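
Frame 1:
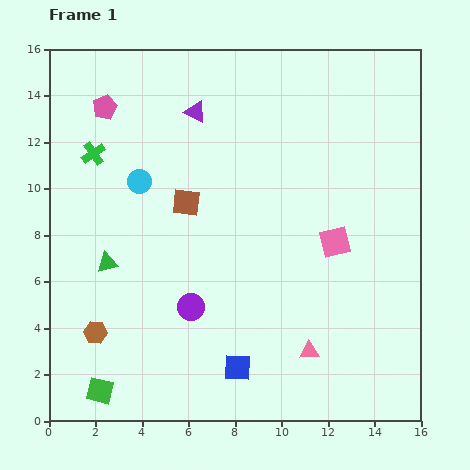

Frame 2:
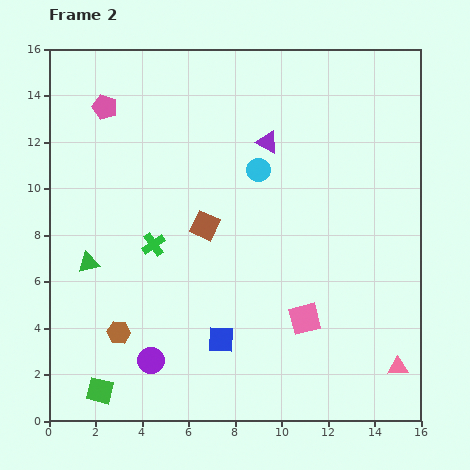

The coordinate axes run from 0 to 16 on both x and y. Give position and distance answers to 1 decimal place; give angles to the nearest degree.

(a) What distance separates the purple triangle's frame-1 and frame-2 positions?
3.4

The purple triangle moved from (6.3, 13.3) to (9.4, 12.0), a distance of √(3.1² + 1.3²) ≈ 3.4.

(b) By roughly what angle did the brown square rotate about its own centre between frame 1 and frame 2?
18° clockwise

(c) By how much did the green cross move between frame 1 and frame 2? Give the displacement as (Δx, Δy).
(2.6, -3.9)

The green cross was at (1.9, 11.5) in frame 1 and (4.5, 7.6) in frame 2.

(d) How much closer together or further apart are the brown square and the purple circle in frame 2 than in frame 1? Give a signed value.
+1.7

Distance in frame 1: 4.5. Distance in frame 2: 6.2.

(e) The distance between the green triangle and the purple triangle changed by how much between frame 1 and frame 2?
+1.8

Distance in frame 1: 7.5. Distance in frame 2: 9.3.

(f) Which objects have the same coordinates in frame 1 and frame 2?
the green square, the pink pentagon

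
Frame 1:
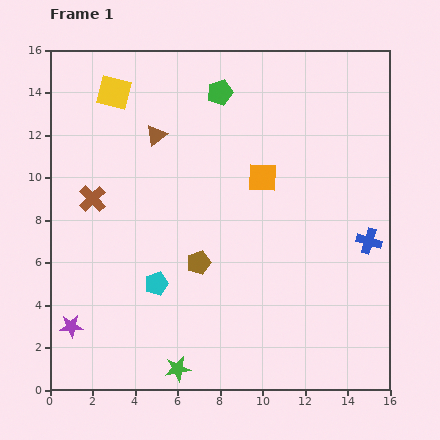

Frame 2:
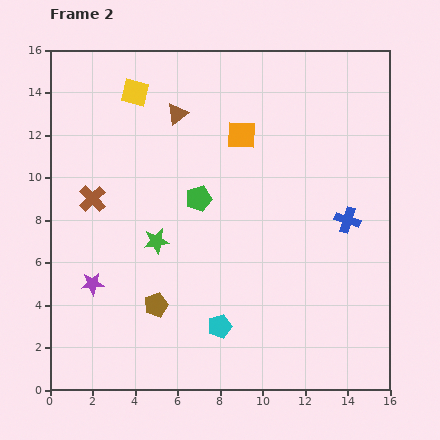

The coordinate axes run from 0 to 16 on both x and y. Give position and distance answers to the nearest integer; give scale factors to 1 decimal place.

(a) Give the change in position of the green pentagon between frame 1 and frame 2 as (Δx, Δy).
(-1, -5)

The green pentagon was at (8, 14) in frame 1 and (7, 9) in frame 2.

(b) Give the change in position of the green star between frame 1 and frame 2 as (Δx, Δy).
(-1, 6)

The green star was at (6, 1) in frame 1 and (5, 7) in frame 2.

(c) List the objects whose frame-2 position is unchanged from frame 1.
the brown cross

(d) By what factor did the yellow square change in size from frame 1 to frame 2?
0.8×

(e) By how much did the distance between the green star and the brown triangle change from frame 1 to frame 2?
-5

Distance in frame 1: 11. Distance in frame 2: 6.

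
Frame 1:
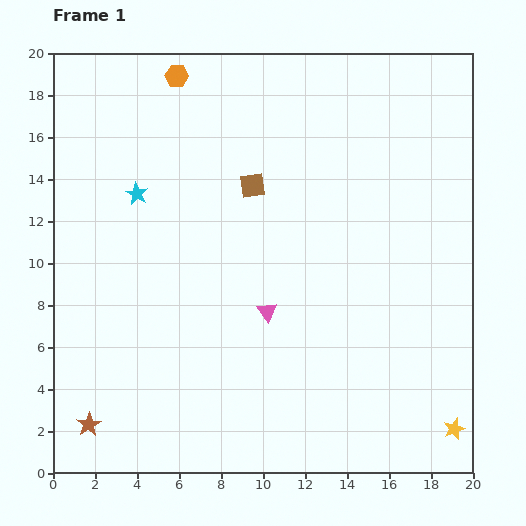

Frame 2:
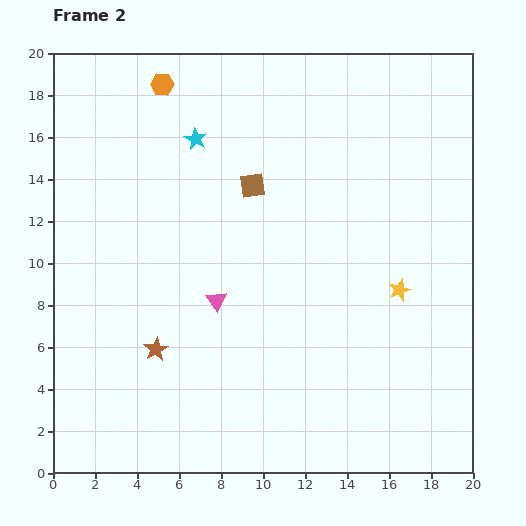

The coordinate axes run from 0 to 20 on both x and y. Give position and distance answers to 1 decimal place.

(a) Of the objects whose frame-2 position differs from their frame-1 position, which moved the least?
the orange hexagon

(moved 0.8)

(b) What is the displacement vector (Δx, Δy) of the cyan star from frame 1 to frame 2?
(2.8, 2.6)

The cyan star was at (4.0, 13.3) in frame 1 and (6.8, 15.9) in frame 2.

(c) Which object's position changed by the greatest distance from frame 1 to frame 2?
the yellow star

(moved 7.1; next 4.8)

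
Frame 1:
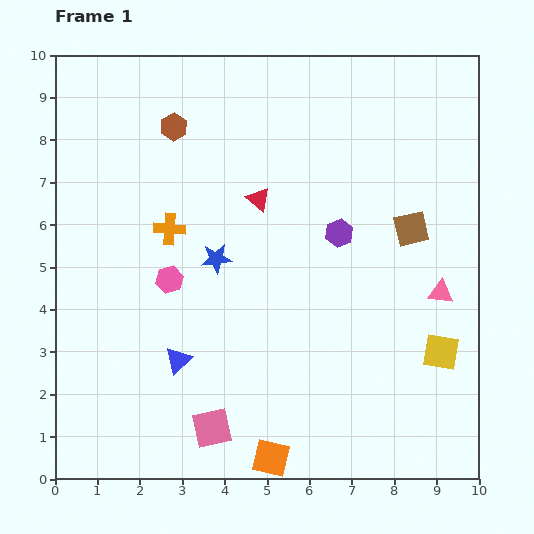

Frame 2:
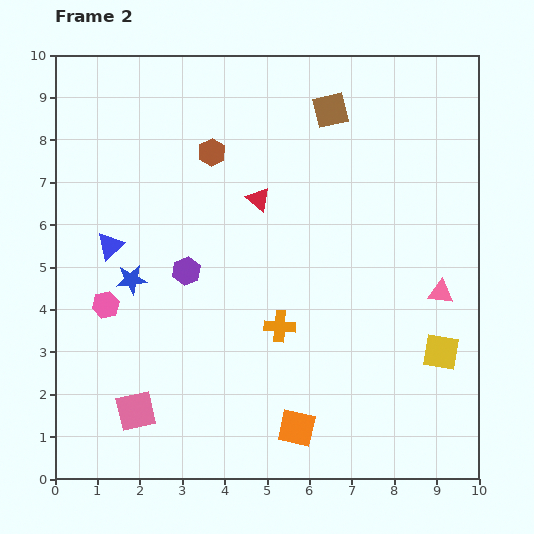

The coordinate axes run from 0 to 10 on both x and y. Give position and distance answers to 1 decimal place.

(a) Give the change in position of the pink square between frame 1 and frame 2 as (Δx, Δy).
(-1.8, 0.4)

The pink square was at (3.7, 1.2) in frame 1 and (1.9, 1.6) in frame 2.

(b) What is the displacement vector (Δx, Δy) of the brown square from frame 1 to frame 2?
(-1.9, 2.8)

The brown square was at (8.4, 5.9) in frame 1 and (6.5, 8.7) in frame 2.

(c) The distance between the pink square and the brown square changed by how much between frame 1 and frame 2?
+1.9

Distance in frame 1: 6.6. Distance in frame 2: 8.5.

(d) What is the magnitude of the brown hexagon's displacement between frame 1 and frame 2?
1.1

The brown hexagon moved from (2.8, 8.3) to (3.7, 7.7), a distance of √(0.9² + 0.6²) ≈ 1.1.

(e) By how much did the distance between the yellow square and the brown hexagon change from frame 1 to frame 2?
-1.0

Distance in frame 1: 8.2. Distance in frame 2: 7.2.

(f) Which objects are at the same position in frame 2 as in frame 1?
the pink triangle, the red triangle, the yellow square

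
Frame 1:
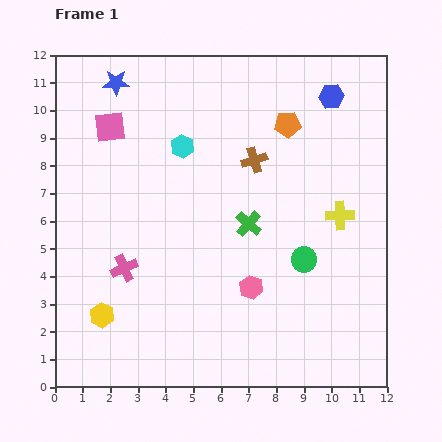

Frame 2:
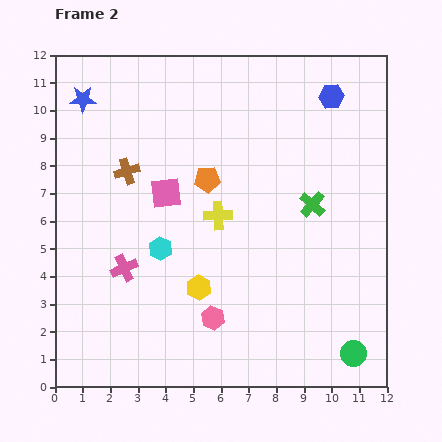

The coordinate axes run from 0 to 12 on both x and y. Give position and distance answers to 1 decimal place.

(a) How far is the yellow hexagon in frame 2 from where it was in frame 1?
3.6

The yellow hexagon moved from (1.7, 2.6) to (5.2, 3.6), a distance of √(3.5² + 1.0²) ≈ 3.6.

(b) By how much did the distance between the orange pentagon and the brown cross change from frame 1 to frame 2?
+1.1

Distance in frame 1: 1.8. Distance in frame 2: 2.9.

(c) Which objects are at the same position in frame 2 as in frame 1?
the blue hexagon, the pink cross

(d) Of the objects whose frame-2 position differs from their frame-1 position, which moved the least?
the blue star

(moved 1.3)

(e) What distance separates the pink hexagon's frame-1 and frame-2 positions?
1.8

The pink hexagon moved from (7.1, 3.6) to (5.7, 2.5), a distance of √(1.4² + 1.1²) ≈ 1.8.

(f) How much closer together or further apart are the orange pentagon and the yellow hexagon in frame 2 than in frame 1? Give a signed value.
-5.7

Distance in frame 1: 9.6. Distance in frame 2: 3.9.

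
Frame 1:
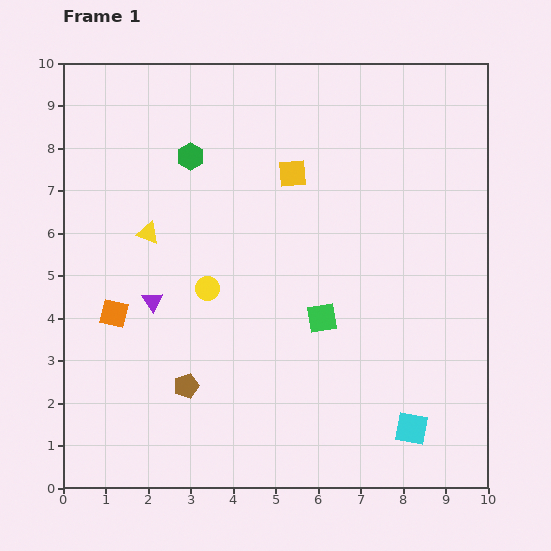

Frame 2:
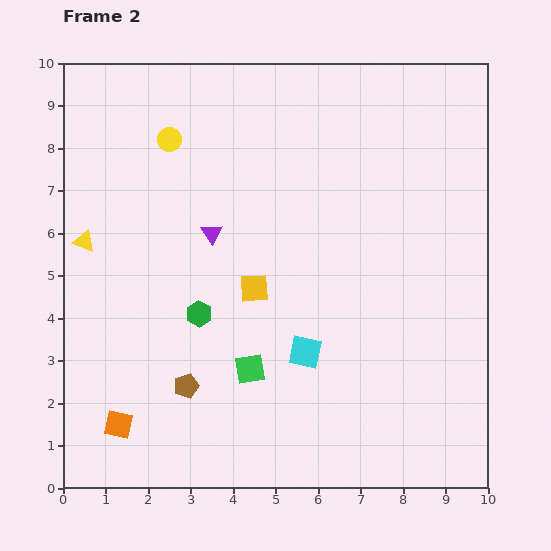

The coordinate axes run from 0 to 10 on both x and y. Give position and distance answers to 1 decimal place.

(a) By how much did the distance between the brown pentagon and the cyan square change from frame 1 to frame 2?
-2.5

Distance in frame 1: 5.4. Distance in frame 2: 2.9.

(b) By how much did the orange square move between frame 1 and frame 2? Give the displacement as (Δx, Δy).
(0.1, -2.6)

The orange square was at (1.2, 4.1) in frame 1 and (1.3, 1.5) in frame 2.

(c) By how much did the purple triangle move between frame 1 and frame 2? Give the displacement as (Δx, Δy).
(1.4, 1.6)

The purple triangle was at (2.1, 4.4) in frame 1 and (3.5, 6.0) in frame 2.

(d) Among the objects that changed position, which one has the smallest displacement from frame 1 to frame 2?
the yellow triangle

(moved 1.5)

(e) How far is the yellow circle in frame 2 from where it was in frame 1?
3.6

The yellow circle moved from (3.4, 4.7) to (2.5, 8.2), a distance of √(0.9² + 3.5²) ≈ 3.6.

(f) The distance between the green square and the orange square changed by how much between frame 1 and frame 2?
-1.5

Distance in frame 1: 4.9. Distance in frame 2: 3.4.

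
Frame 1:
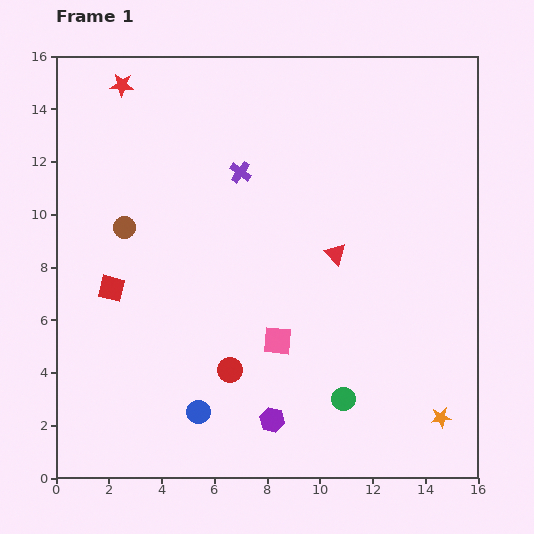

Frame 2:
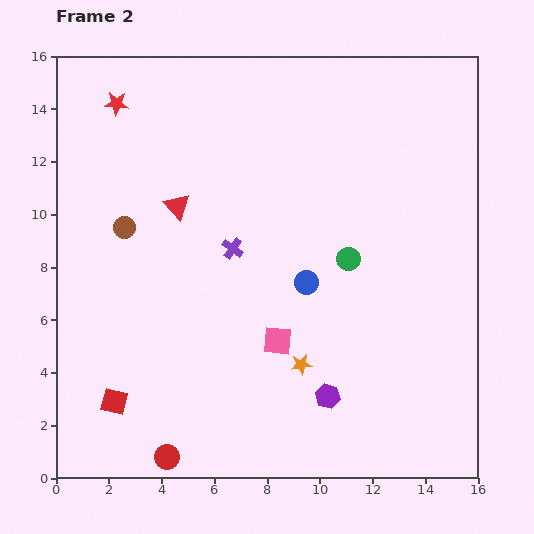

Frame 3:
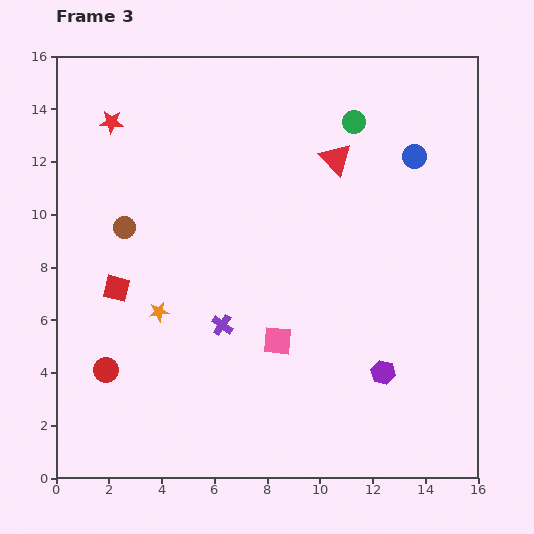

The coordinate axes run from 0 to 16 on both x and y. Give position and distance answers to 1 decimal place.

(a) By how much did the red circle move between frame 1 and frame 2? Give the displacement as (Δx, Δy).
(-2.4, -3.3)

The red circle was at (6.6, 4.1) in frame 1 and (4.2, 0.8) in frame 2.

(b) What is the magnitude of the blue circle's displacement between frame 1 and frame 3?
12.7

The blue circle moved from (5.4, 2.5) to (13.6, 12.2), a distance of √(8.2² + 9.7²) ≈ 12.7.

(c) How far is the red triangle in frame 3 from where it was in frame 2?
6.3

The red triangle moved from (4.6, 10.3) to (10.6, 12.1), a distance of √(6.0² + 1.8²) ≈ 6.3.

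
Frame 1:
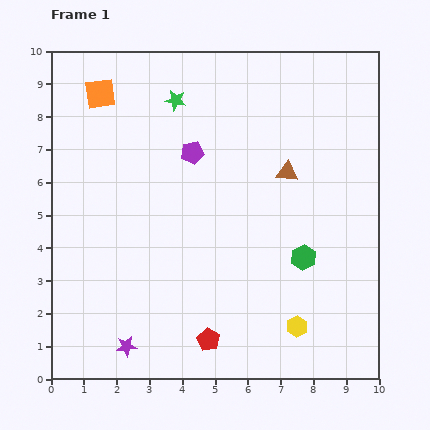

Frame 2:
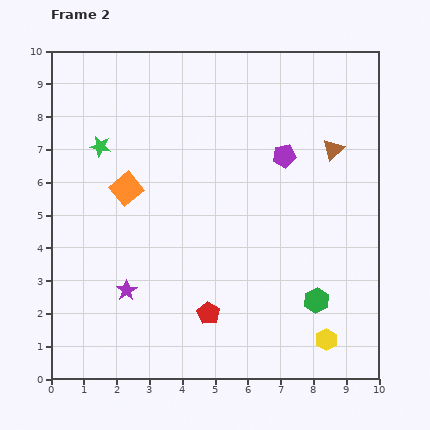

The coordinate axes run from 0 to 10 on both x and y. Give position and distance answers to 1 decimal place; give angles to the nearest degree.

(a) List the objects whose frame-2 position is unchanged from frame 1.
none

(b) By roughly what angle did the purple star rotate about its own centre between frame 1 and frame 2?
26° counter-clockwise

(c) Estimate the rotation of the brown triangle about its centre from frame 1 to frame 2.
50° counter-clockwise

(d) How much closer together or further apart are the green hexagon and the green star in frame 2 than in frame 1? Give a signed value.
+1.9

Distance in frame 1: 6.2. Distance in frame 2: 8.1.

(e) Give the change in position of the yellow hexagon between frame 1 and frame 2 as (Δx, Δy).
(0.9, -0.4)

The yellow hexagon was at (7.5, 1.6) in frame 1 and (8.4, 1.2) in frame 2.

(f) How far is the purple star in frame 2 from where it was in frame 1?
1.7

The purple star moved from (2.3, 1.0) to (2.3, 2.7), a distance of √(0.0² + 1.7²) ≈ 1.7.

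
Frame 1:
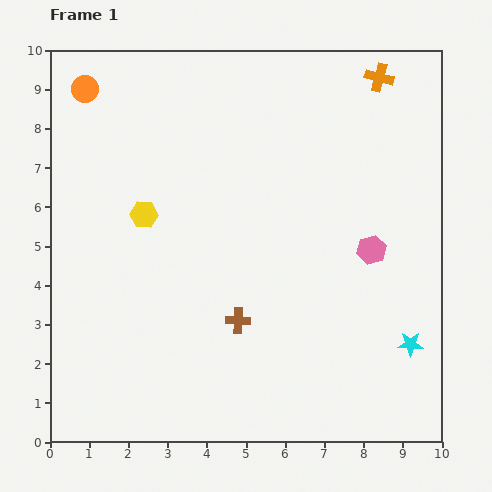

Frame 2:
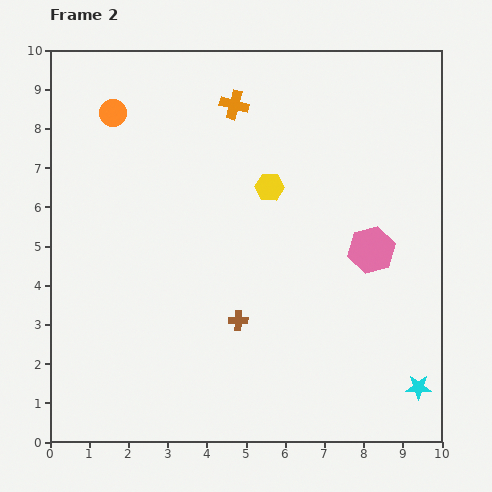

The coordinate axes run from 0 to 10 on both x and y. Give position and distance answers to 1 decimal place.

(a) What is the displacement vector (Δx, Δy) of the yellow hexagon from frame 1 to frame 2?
(3.2, 0.7)

The yellow hexagon was at (2.4, 5.8) in frame 1 and (5.6, 6.5) in frame 2.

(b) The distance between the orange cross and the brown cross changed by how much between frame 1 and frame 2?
-1.7

Distance in frame 1: 7.2. Distance in frame 2: 5.5.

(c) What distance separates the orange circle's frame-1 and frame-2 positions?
0.9

The orange circle moved from (0.9, 9.0) to (1.6, 8.4), a distance of √(0.7² + 0.6²) ≈ 0.9.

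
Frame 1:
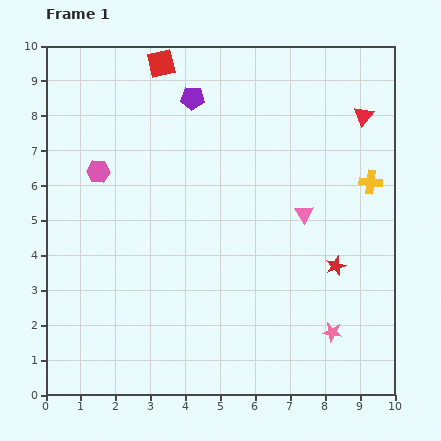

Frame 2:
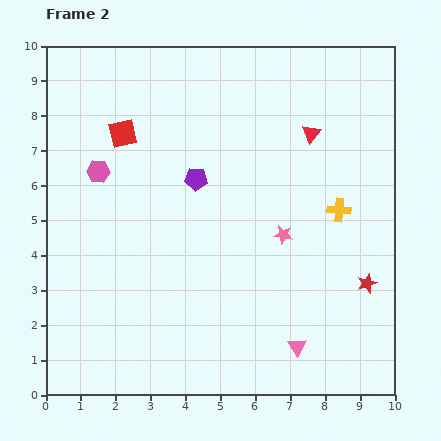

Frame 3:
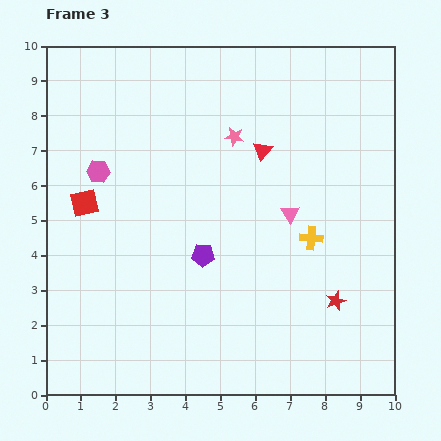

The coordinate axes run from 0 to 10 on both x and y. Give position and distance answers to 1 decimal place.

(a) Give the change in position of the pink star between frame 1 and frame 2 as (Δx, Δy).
(-1.4, 2.8)

The pink star was at (8.2, 1.8) in frame 1 and (6.8, 4.6) in frame 2.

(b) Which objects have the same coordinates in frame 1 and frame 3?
the pink hexagon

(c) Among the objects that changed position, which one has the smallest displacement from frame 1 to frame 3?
the pink triangle

(moved 0.4)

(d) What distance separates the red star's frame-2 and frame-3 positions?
1.0

The red star moved from (9.2, 3.2) to (8.3, 2.7), a distance of √(0.9² + 0.5²) ≈ 1.0.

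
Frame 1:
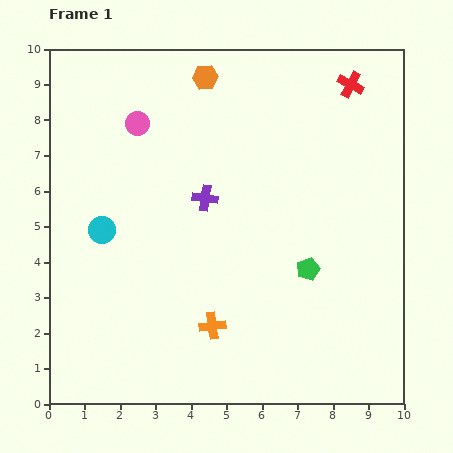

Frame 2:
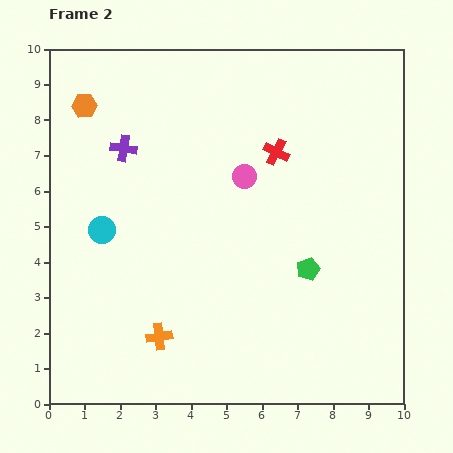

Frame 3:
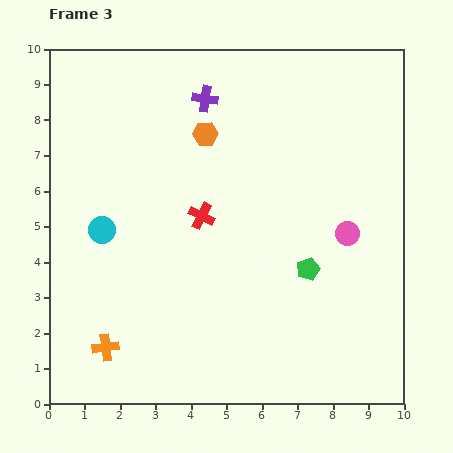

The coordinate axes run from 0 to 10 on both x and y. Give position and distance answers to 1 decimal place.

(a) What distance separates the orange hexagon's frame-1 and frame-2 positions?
3.5

The orange hexagon moved from (4.4, 9.2) to (1.0, 8.4), a distance of √(3.4² + 0.8²) ≈ 3.5.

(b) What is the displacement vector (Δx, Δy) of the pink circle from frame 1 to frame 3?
(5.9, -3.1)

The pink circle was at (2.5, 7.9) in frame 1 and (8.4, 4.8) in frame 3.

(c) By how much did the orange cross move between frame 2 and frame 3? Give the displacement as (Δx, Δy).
(-1.5, -0.3)

The orange cross was at (3.1, 1.9) in frame 2 and (1.6, 1.6) in frame 3.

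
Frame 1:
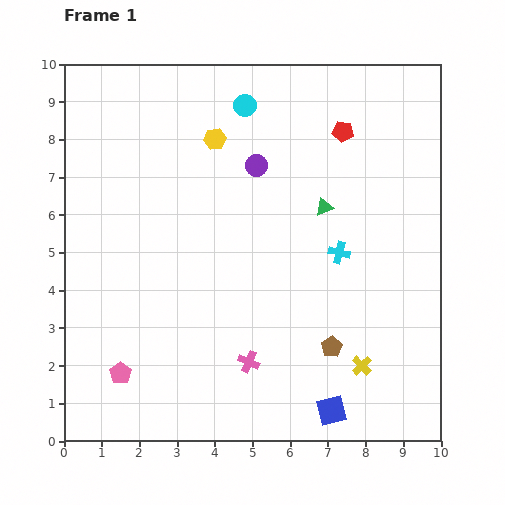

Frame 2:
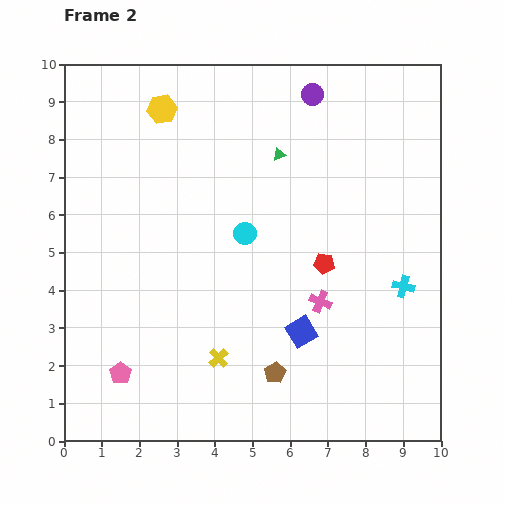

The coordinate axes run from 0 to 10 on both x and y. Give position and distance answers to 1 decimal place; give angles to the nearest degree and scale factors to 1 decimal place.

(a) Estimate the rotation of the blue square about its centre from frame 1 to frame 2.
16° counter-clockwise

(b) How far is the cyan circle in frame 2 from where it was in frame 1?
3.4

The cyan circle moved from (4.8, 8.9) to (4.8, 5.5), a distance of √(0.0² + 3.4²) ≈ 3.4.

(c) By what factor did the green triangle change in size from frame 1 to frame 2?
0.7×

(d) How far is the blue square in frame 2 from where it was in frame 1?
2.2

The blue square moved from (7.1, 0.8) to (6.3, 2.9), a distance of √(0.8² + 2.1²) ≈ 2.2.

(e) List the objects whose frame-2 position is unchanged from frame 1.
the pink pentagon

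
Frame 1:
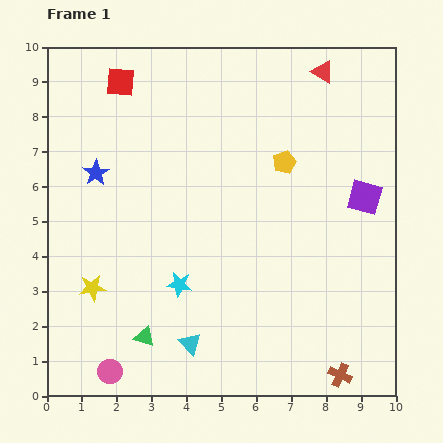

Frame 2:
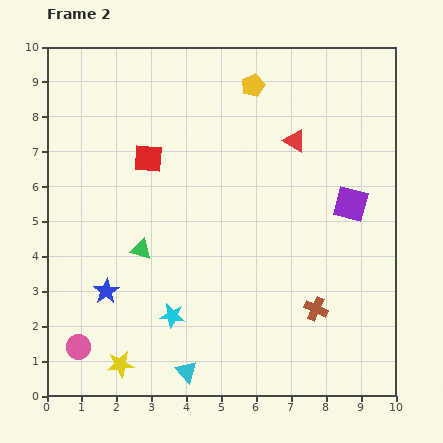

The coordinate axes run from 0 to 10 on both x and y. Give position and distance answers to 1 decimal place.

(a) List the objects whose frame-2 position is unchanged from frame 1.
none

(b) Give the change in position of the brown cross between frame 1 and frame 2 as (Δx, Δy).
(-0.7, 1.9)

The brown cross was at (8.4, 0.6) in frame 1 and (7.7, 2.5) in frame 2.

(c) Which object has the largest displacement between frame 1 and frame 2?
the blue star

(moved 3.4; next 2.5)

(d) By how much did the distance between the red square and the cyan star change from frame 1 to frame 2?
-1.4

Distance in frame 1: 6.0. Distance in frame 2: 4.6.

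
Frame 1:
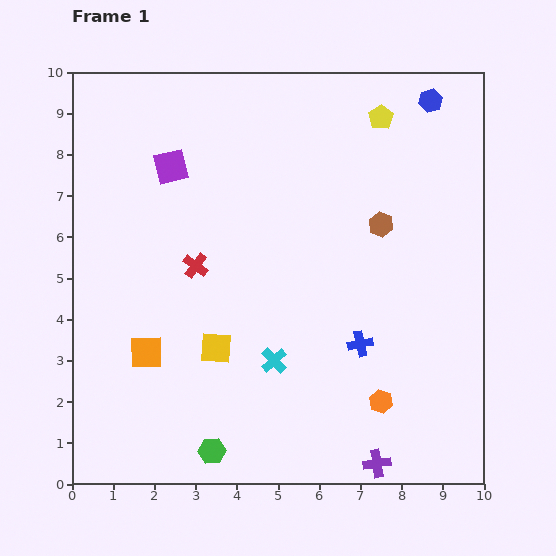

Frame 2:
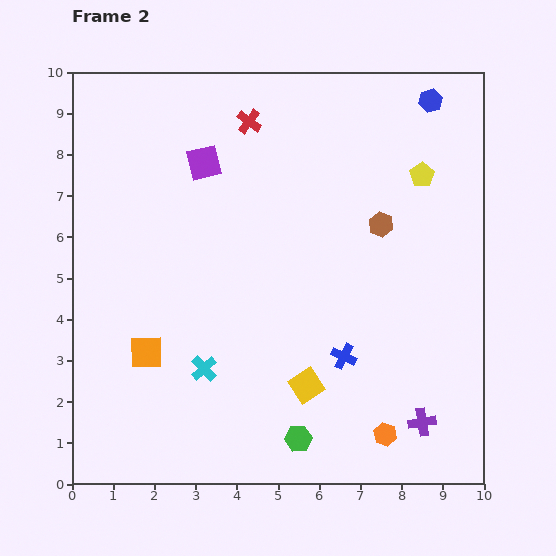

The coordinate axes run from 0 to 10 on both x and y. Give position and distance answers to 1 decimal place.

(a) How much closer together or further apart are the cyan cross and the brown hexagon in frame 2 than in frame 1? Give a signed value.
+1.3

Distance in frame 1: 4.2. Distance in frame 2: 5.5.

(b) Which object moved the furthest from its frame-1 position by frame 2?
the red cross

(moved 3.7; next 2.4)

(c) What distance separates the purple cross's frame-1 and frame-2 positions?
1.5

The purple cross moved from (7.4, 0.5) to (8.5, 1.5), a distance of √(1.1² + 1.0²) ≈ 1.5.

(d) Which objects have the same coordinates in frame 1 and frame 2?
the brown hexagon, the blue hexagon, the orange square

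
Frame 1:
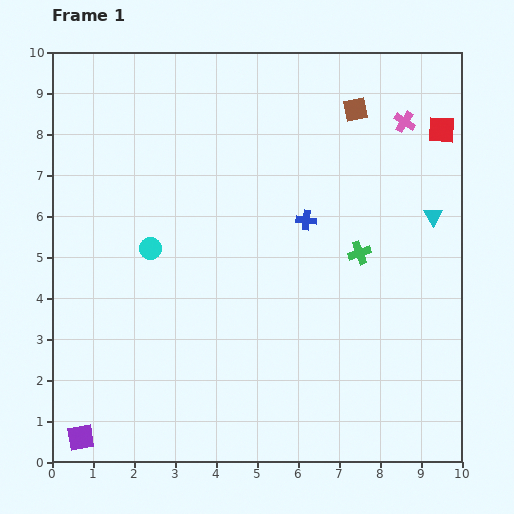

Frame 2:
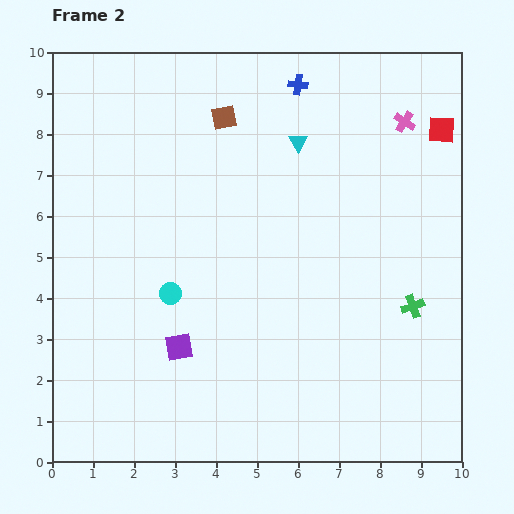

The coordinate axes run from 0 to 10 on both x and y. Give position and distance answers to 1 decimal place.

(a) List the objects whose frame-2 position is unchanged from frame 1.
the red square, the pink cross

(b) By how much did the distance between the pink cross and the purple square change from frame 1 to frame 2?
-3.2

Distance in frame 1: 11.0. Distance in frame 2: 7.8.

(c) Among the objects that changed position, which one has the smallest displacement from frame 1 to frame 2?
the cyan circle

(moved 1.2)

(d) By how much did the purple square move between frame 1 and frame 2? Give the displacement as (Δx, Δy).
(2.4, 2.2)

The purple square was at (0.7, 0.6) in frame 1 and (3.1, 2.8) in frame 2.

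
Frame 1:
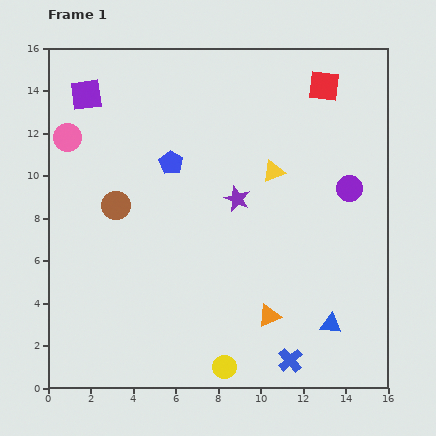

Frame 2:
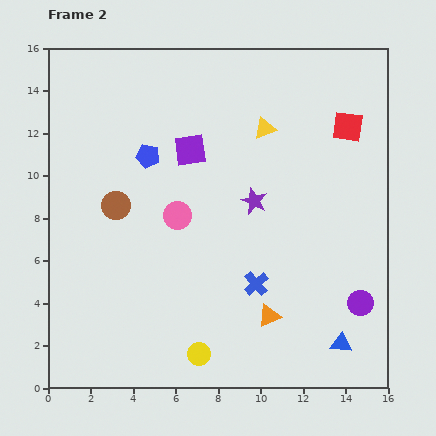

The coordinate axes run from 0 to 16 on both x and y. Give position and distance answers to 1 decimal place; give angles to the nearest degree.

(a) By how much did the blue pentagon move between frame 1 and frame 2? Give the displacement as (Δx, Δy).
(-1.1, 0.3)

The blue pentagon was at (5.8, 10.6) in frame 1 and (4.7, 10.9) in frame 2.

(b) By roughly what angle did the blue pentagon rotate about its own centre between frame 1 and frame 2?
20° counter-clockwise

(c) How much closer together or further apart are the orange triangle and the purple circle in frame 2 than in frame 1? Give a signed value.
-2.8

Distance in frame 1: 7.1. Distance in frame 2: 4.3.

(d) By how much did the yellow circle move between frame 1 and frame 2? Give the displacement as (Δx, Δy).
(-1.2, 0.6)

The yellow circle was at (8.3, 1.0) in frame 1 and (7.1, 1.6) in frame 2.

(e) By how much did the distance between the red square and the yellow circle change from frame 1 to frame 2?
-1.2

Distance in frame 1: 14.0. Distance in frame 2: 12.8.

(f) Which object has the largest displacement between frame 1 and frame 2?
the pink circle

(moved 6.4; next 5.5)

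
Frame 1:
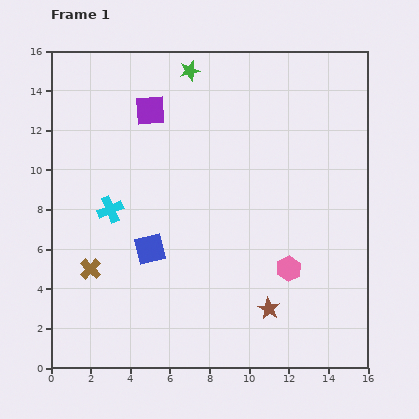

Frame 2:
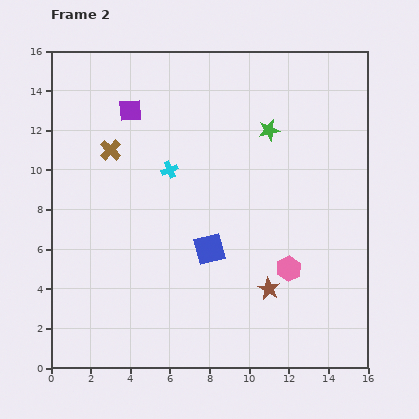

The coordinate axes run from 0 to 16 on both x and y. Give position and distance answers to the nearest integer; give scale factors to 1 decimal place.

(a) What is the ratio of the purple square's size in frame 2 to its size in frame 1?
0.8×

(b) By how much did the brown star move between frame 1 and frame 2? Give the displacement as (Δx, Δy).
(0, 1)

The brown star was at (11, 3) in frame 1 and (11, 4) in frame 2.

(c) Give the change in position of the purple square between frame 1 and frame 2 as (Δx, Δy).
(-1, 0)

The purple square was at (5, 13) in frame 1 and (4, 13) in frame 2.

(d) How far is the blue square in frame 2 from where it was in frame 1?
3

The blue square moved from (5, 6) to (8, 6), a distance of √(3² + 0²) ≈ 3.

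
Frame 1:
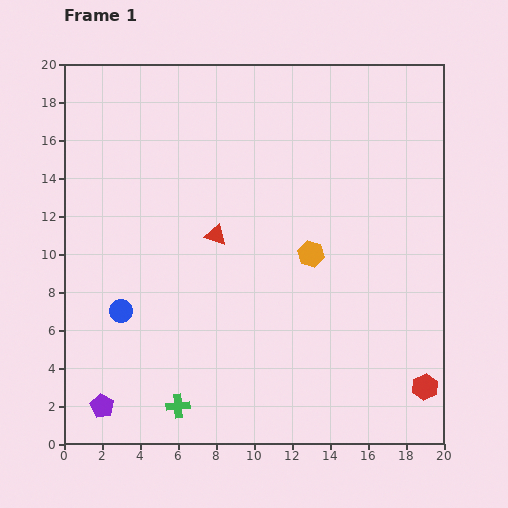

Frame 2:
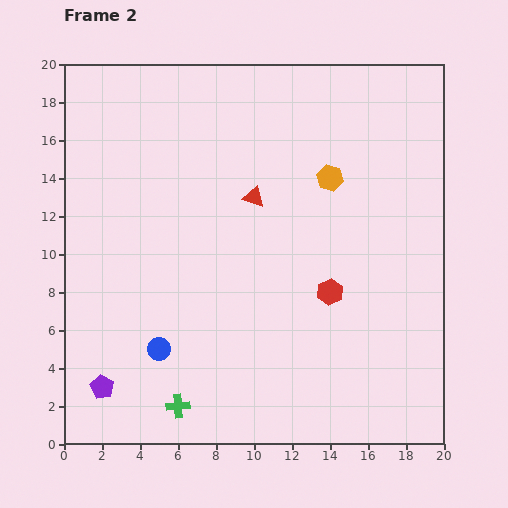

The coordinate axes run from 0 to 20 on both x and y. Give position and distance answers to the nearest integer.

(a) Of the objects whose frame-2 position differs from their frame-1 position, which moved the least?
the purple pentagon

(moved 1)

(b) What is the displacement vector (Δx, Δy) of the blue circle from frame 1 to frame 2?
(2, -2)

The blue circle was at (3, 7) in frame 1 and (5, 5) in frame 2.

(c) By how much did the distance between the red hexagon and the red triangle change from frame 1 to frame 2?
-8

Distance in frame 1: 14. Distance in frame 2: 6.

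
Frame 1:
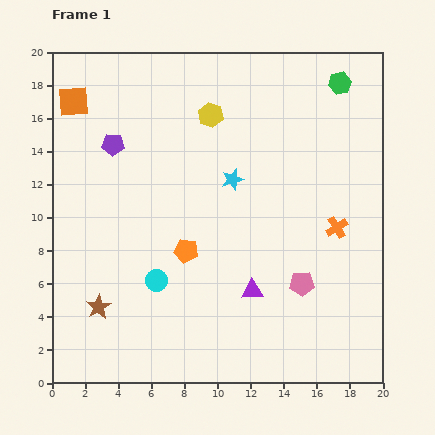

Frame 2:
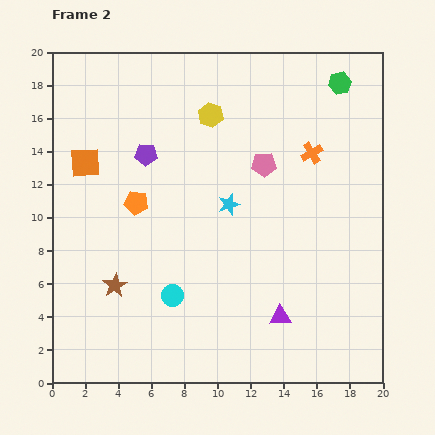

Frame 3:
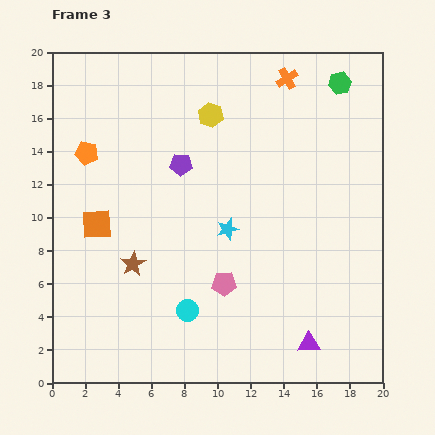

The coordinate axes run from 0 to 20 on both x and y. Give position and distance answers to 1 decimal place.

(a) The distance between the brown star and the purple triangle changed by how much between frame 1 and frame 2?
+0.8

Distance in frame 1: 9.4. Distance in frame 2: 10.2.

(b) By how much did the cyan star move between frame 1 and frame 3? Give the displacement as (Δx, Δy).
(-0.3, -3.0)

The cyan star was at (10.9, 12.3) in frame 1 and (10.6, 9.3) in frame 3.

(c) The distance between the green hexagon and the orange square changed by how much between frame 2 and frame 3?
+0.9

Distance in frame 2: 16.1. Distance in frame 3: 17.0.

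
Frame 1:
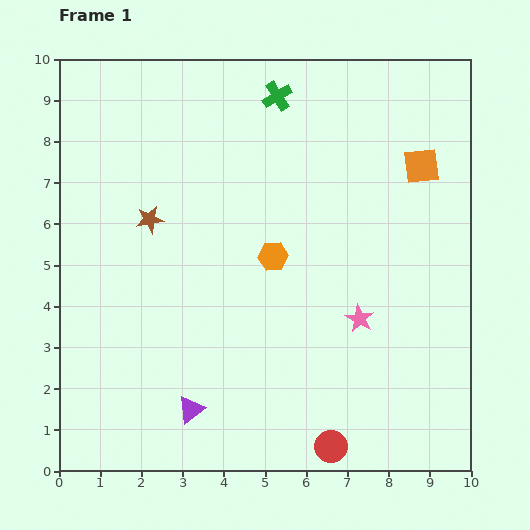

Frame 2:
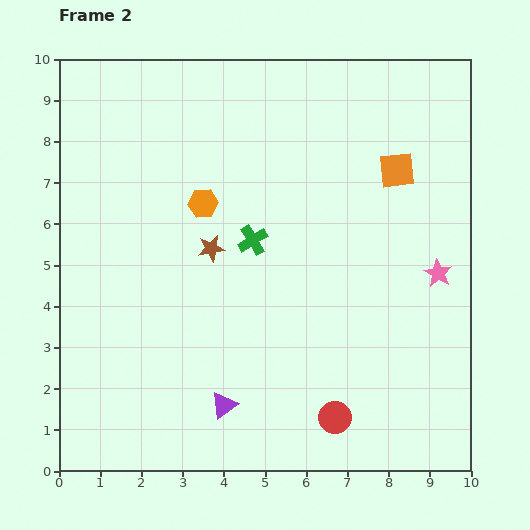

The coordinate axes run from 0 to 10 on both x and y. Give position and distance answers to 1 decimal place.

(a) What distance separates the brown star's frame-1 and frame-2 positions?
1.7

The brown star moved from (2.2, 6.1) to (3.7, 5.4), a distance of √(1.5² + 0.7²) ≈ 1.7.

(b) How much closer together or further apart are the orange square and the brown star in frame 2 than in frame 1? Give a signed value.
-1.8

Distance in frame 1: 6.7. Distance in frame 2: 4.9.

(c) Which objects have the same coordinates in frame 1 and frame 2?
none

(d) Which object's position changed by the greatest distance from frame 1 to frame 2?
the green cross

(moved 3.6; next 2.2)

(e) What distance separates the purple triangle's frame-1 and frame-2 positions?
0.8

The purple triangle moved from (3.2, 1.5) to (4.0, 1.6), a distance of √(0.8² + 0.1²) ≈ 0.8.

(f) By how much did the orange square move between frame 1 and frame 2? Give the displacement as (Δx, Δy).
(-0.6, -0.1)

The orange square was at (8.8, 7.4) in frame 1 and (8.2, 7.3) in frame 2.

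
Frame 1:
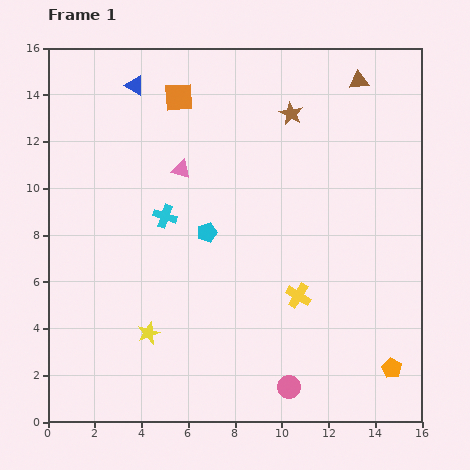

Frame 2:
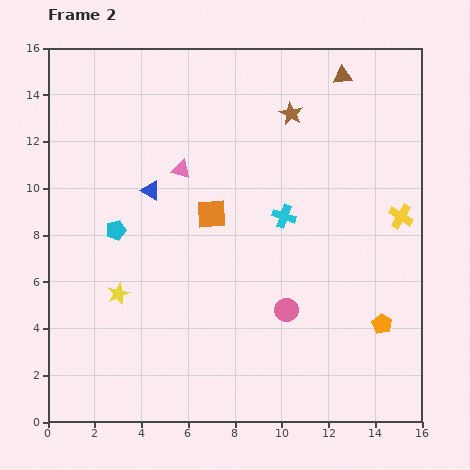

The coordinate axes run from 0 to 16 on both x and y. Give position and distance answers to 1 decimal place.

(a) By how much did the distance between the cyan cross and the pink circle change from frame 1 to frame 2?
-5.0

Distance in frame 1: 9.0. Distance in frame 2: 4.0.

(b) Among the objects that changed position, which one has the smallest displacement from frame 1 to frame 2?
the brown triangle

(moved 0.7)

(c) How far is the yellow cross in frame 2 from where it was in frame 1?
5.6

The yellow cross moved from (10.7, 5.4) to (15.1, 8.8), a distance of √(4.4² + 3.4²) ≈ 5.6.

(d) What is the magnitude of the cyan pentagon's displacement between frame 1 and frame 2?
3.9

The cyan pentagon moved from (6.8, 8.1) to (2.9, 8.2), a distance of √(3.9² + 0.1²) ≈ 3.9.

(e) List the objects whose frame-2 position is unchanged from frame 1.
the pink triangle, the brown star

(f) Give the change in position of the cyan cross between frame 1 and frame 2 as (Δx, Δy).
(5.1, 0.0)

The cyan cross was at (5.0, 8.8) in frame 1 and (10.1, 8.8) in frame 2.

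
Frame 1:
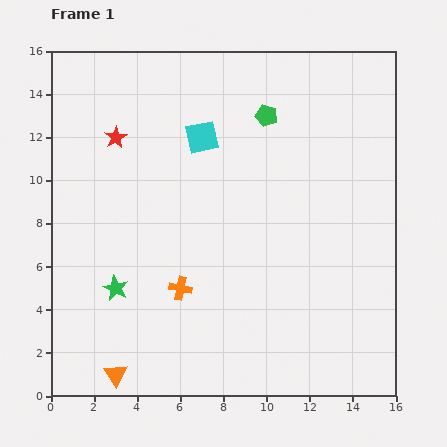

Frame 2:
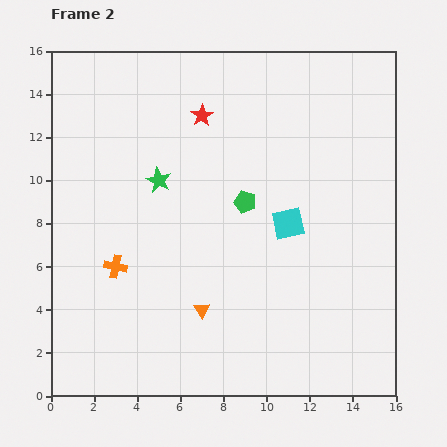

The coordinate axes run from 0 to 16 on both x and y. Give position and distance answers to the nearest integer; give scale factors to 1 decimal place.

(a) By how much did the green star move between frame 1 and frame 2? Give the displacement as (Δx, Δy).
(2, 5)

The green star was at (3, 5) in frame 1 and (5, 10) in frame 2.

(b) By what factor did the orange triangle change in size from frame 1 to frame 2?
0.7×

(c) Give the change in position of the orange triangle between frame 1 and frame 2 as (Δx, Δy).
(4, 3)

The orange triangle was at (3, 1) in frame 1 and (7, 4) in frame 2.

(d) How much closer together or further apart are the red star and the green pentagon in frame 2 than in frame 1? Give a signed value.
-3

Distance in frame 1: 7. Distance in frame 2: 4.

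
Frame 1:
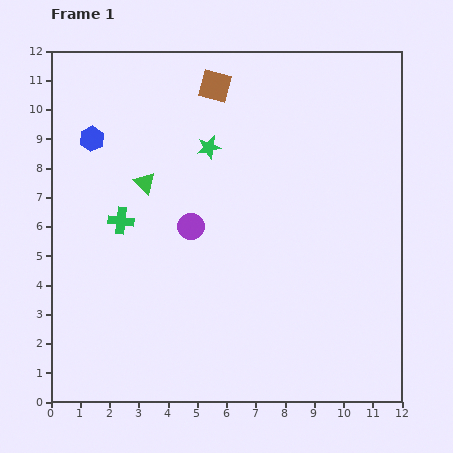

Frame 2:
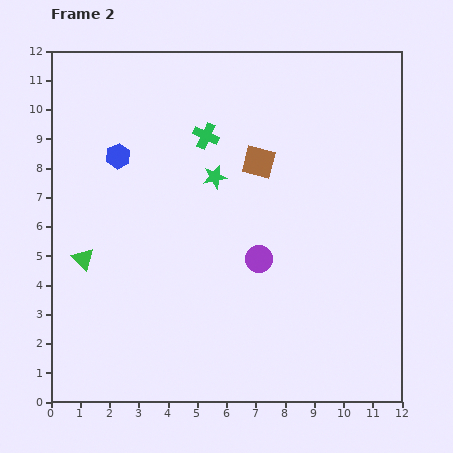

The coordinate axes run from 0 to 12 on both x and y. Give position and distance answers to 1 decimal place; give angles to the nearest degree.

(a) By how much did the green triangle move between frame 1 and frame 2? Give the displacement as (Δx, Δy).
(-2.1, -2.6)

The green triangle was at (3.2, 7.5) in frame 1 and (1.1, 4.9) in frame 2.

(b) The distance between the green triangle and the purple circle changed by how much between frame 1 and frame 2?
+3.8

Distance in frame 1: 2.2. Distance in frame 2: 6.0.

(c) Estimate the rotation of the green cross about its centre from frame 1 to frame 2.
17° clockwise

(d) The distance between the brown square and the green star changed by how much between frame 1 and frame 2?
-0.5

Distance in frame 1: 2.1. Distance in frame 2: 1.6.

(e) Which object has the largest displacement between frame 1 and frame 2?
the green cross

(moved 4.1; next 3.3)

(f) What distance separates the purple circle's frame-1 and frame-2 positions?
2.5

The purple circle moved from (4.8, 6.0) to (7.1, 4.9), a distance of √(2.3² + 1.1²) ≈ 2.5.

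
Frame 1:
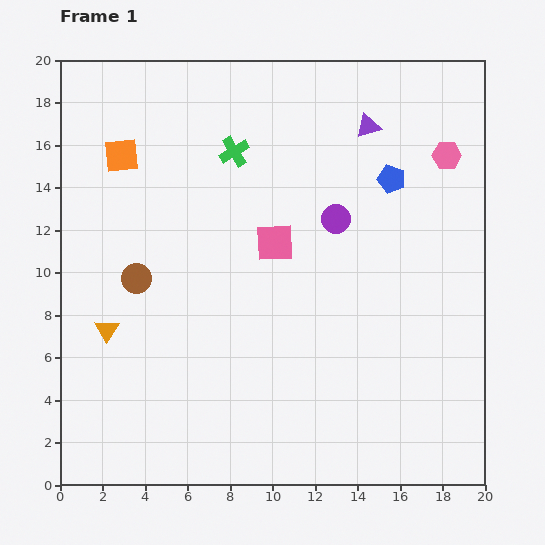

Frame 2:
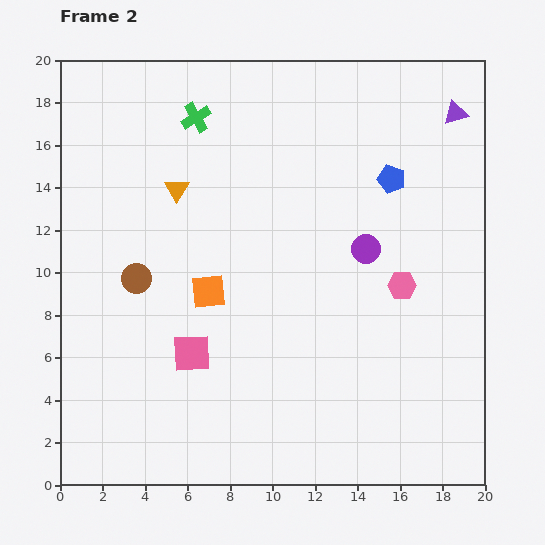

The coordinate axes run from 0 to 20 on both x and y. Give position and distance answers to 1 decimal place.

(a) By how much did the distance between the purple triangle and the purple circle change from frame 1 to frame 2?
+3.1

Distance in frame 1: 4.6. Distance in frame 2: 7.7.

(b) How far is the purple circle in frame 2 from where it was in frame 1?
2.0

The purple circle moved from (13.0, 12.5) to (14.4, 11.1), a distance of √(1.4² + 1.4²) ≈ 2.0.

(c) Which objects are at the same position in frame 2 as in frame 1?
the blue pentagon, the brown circle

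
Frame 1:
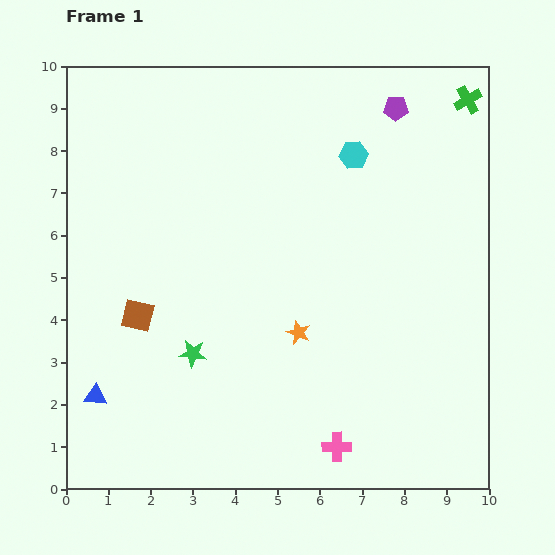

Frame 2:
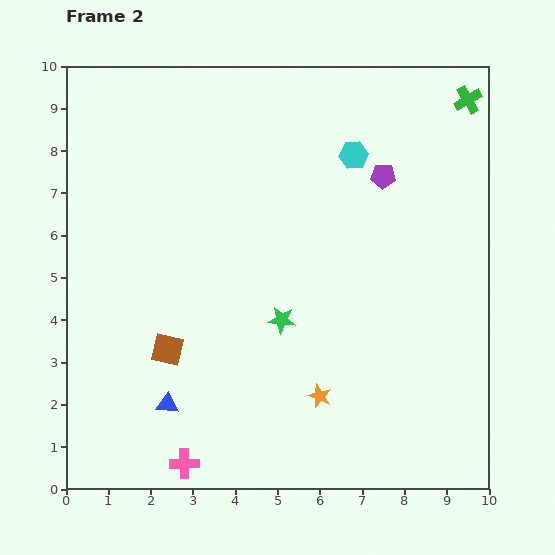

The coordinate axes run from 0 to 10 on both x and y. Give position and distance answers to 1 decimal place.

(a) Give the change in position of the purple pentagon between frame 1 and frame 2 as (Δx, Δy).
(-0.3, -1.6)

The purple pentagon was at (7.8, 9.0) in frame 1 and (7.5, 7.4) in frame 2.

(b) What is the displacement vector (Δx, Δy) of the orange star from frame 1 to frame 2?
(0.5, -1.5)

The orange star was at (5.5, 3.7) in frame 1 and (6.0, 2.2) in frame 2.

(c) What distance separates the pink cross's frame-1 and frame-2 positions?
3.6

The pink cross moved from (6.4, 1.0) to (2.8, 0.6), a distance of √(3.6² + 0.4²) ≈ 3.6.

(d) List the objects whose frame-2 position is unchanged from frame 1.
the cyan hexagon, the green cross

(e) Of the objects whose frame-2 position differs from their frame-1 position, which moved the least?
the brown square

(moved 1.1)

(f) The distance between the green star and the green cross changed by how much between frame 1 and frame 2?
-2.0

Distance in frame 1: 8.8. Distance in frame 2: 6.8.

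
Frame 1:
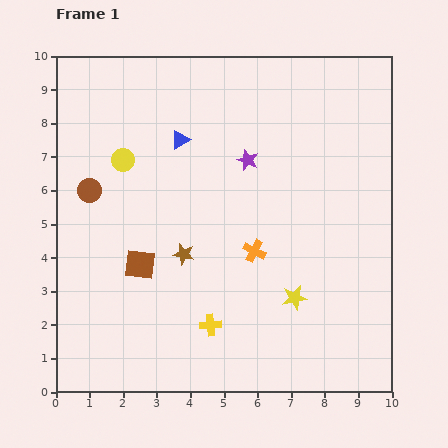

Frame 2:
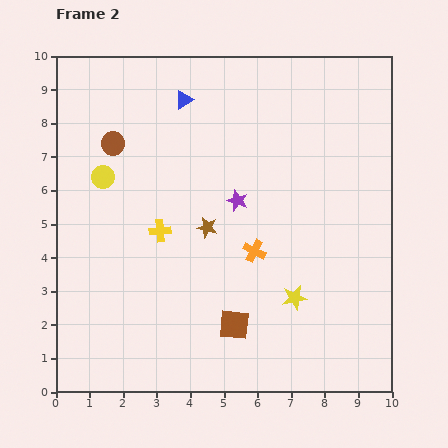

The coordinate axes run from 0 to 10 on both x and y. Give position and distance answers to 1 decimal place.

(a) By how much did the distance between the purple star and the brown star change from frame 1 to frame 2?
-2.2

Distance in frame 1: 3.4. Distance in frame 2: 1.2.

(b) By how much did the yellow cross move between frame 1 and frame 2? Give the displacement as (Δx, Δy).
(-1.5, 2.8)

The yellow cross was at (4.6, 2.0) in frame 1 and (3.1, 4.8) in frame 2.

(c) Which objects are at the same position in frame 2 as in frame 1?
the yellow star, the orange cross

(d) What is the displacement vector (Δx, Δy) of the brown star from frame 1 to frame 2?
(0.7, 0.8)

The brown star was at (3.8, 4.1) in frame 1 and (4.5, 4.9) in frame 2.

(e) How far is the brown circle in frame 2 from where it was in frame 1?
1.6

The brown circle moved from (1.0, 6.0) to (1.7, 7.4), a distance of √(0.7² + 1.4²) ≈ 1.6.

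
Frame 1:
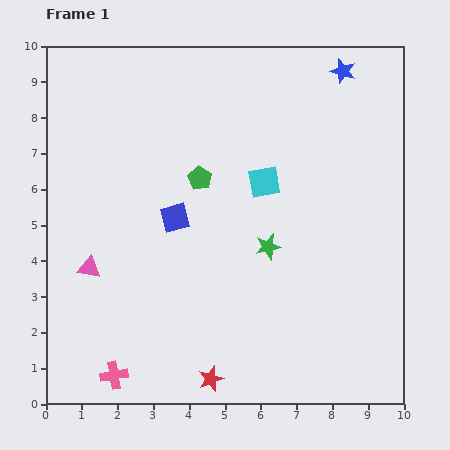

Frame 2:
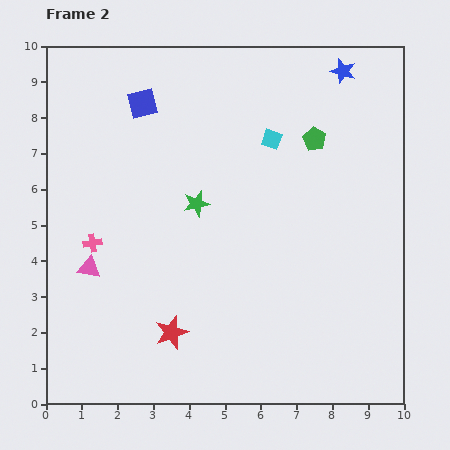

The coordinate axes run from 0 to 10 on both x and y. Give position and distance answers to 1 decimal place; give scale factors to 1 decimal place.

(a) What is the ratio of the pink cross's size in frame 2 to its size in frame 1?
0.7×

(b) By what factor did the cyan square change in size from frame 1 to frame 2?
0.6×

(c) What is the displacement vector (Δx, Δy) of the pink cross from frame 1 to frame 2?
(-0.6, 3.7)

The pink cross was at (1.9, 0.8) in frame 1 and (1.3, 4.5) in frame 2.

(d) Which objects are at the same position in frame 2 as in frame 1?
the pink triangle, the blue star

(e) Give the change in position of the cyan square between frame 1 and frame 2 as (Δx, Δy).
(0.2, 1.2)

The cyan square was at (6.1, 6.2) in frame 1 and (6.3, 7.4) in frame 2.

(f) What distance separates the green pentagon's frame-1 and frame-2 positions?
3.4

The green pentagon moved from (4.3, 6.3) to (7.5, 7.4), a distance of √(3.2² + 1.1²) ≈ 3.4.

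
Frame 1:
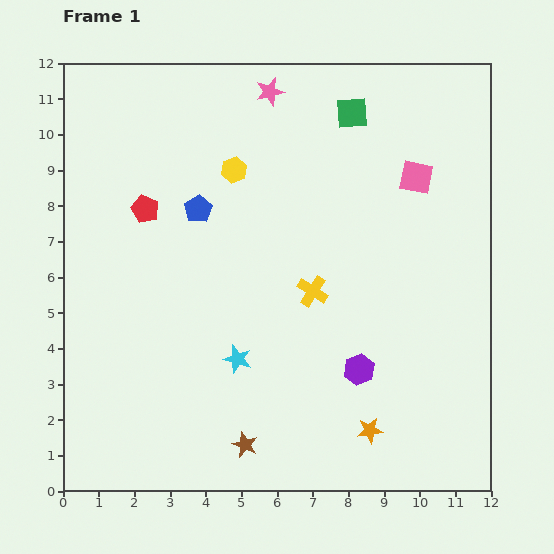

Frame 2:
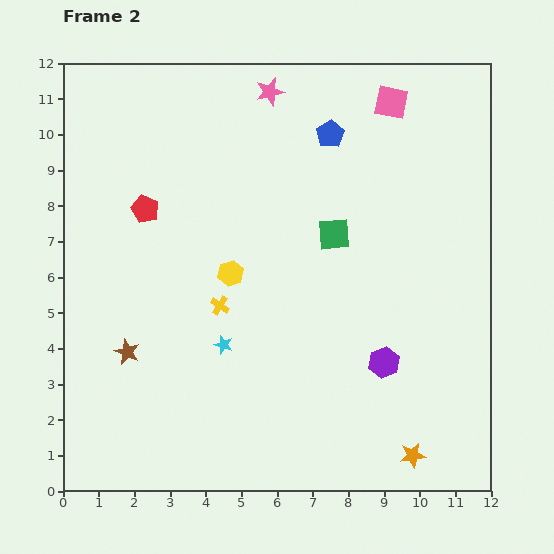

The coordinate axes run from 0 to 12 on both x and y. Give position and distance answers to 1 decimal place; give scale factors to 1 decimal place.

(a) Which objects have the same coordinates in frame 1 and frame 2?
the pink star, the red pentagon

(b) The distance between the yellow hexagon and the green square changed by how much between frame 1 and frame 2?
-0.6

Distance in frame 1: 3.7. Distance in frame 2: 3.1.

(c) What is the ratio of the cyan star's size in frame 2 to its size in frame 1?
0.7×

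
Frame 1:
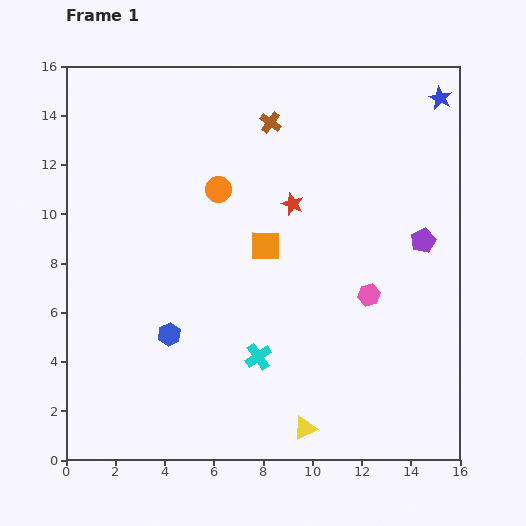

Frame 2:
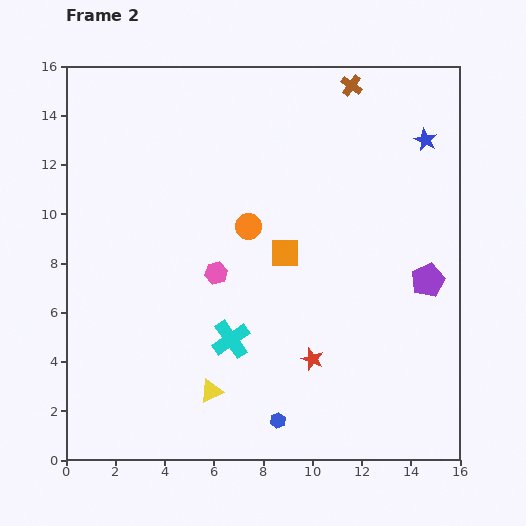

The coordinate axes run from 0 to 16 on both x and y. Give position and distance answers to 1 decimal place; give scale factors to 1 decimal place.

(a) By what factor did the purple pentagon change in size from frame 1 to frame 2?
1.4×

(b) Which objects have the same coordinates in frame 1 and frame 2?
none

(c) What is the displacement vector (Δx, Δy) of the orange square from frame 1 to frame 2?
(0.8, -0.3)

The orange square was at (8.1, 8.7) in frame 1 and (8.9, 8.4) in frame 2.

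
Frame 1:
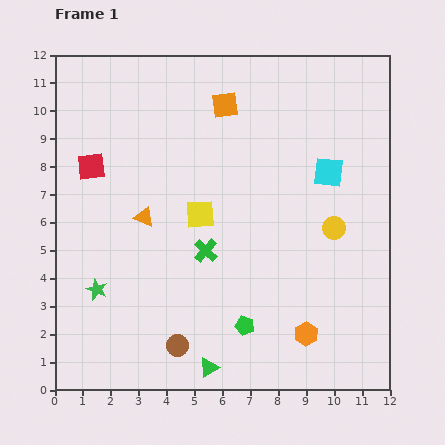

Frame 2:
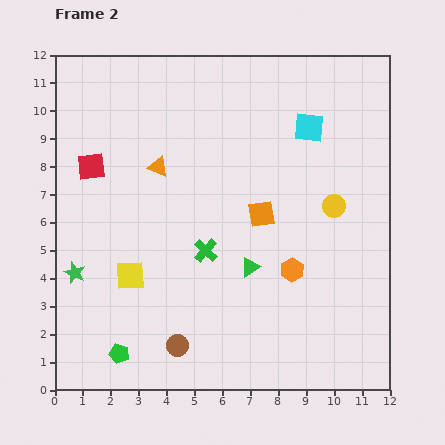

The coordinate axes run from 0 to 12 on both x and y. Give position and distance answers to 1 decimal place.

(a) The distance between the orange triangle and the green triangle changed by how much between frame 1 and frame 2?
-1.0

Distance in frame 1: 5.9. Distance in frame 2: 4.9.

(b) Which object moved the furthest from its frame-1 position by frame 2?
the green pentagon

(moved 4.6; next 4.1)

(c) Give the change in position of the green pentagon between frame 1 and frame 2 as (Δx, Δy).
(-4.5, -1.0)

The green pentagon was at (6.8, 2.3) in frame 1 and (2.3, 1.3) in frame 2.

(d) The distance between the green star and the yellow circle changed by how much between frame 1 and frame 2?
+0.8

Distance in frame 1: 8.8. Distance in frame 2: 9.6.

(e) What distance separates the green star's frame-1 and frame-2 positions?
1.0

The green star moved from (1.5, 3.6) to (0.7, 4.2), a distance of √(0.8² + 0.6²) ≈ 1.0.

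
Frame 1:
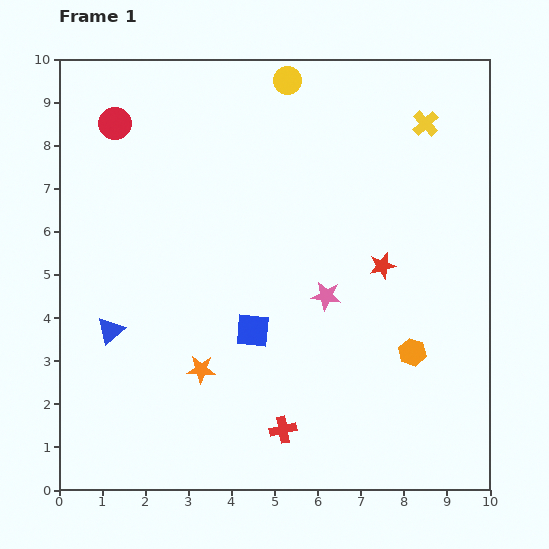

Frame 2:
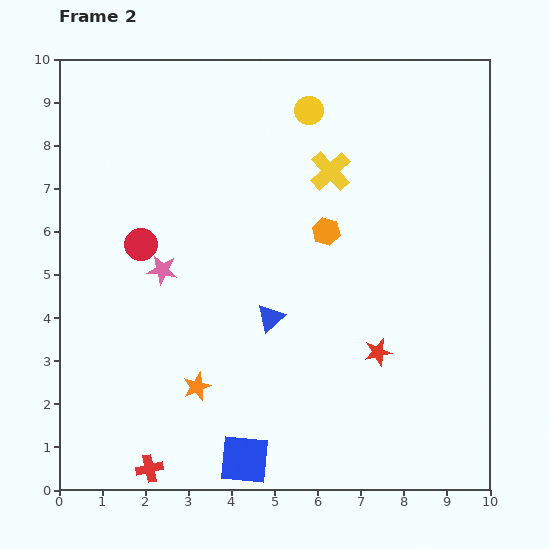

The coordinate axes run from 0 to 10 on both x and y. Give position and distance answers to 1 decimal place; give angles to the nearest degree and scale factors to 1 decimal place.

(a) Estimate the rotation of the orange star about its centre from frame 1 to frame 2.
25° counter-clockwise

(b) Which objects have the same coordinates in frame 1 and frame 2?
none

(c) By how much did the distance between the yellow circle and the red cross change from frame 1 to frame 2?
+1.0

Distance in frame 1: 8.1. Distance in frame 2: 9.1.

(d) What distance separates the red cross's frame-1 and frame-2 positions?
3.2

The red cross moved from (5.2, 1.4) to (2.1, 0.5), a distance of √(3.1² + 0.9²) ≈ 3.2.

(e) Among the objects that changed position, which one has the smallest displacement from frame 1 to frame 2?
the orange star

(moved 0.4)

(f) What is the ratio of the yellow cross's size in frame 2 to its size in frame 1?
1.5×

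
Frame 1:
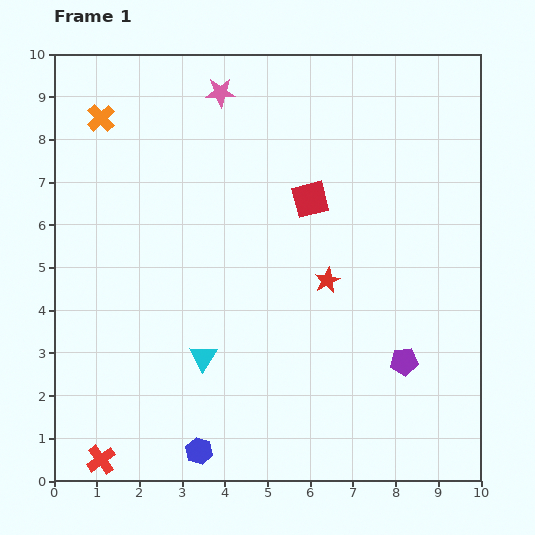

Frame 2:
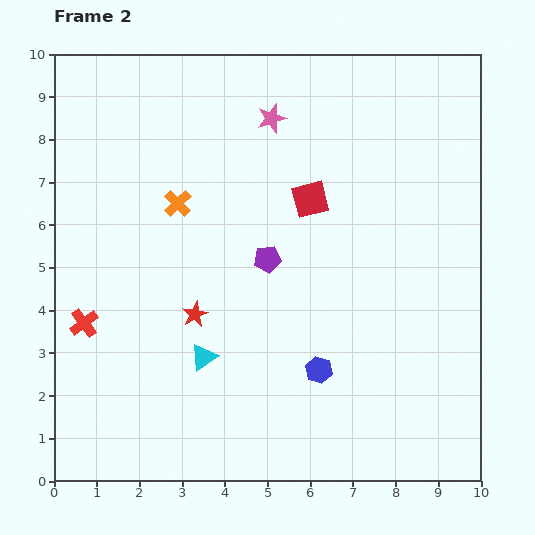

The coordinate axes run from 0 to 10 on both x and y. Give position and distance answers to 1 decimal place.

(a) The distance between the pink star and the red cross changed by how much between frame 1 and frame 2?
-2.5

Distance in frame 1: 9.0. Distance in frame 2: 6.5.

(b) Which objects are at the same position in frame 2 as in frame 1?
the red square, the cyan triangle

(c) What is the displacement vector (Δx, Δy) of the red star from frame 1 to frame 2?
(-3.1, -0.8)

The red star was at (6.4, 4.7) in frame 1 and (3.3, 3.9) in frame 2.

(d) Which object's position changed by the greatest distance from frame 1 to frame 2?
the purple pentagon

(moved 4.0; next 3.4)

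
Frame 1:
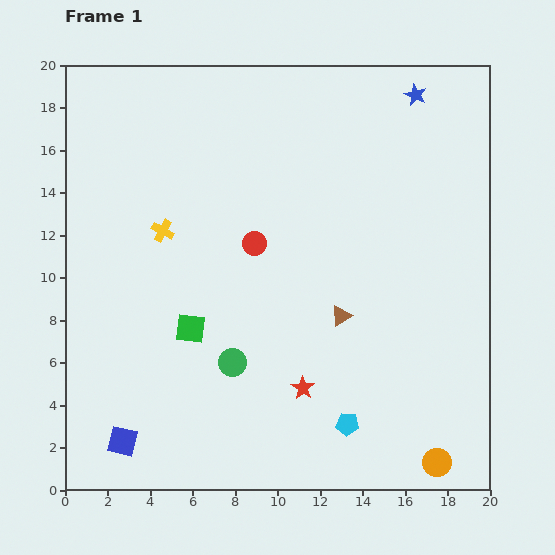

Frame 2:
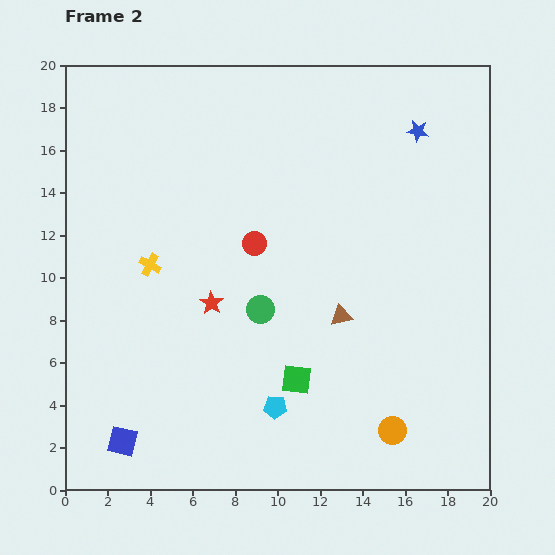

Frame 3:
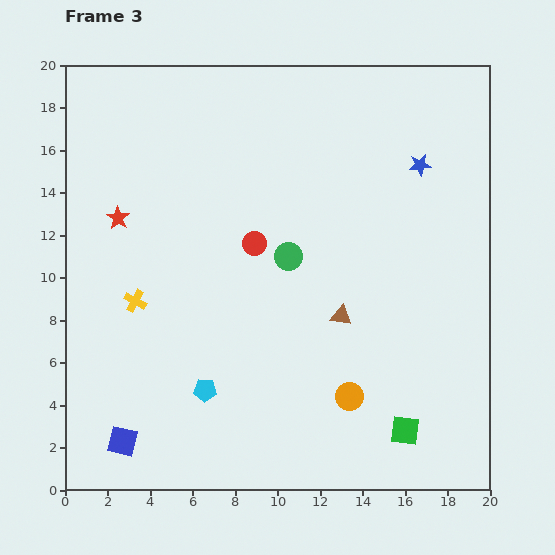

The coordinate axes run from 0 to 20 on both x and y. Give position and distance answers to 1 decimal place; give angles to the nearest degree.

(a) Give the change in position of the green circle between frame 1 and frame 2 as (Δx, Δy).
(1.3, 2.5)

The green circle was at (7.9, 6.0) in frame 1 and (9.2, 8.5) in frame 2.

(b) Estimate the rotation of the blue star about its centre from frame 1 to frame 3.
30° counter-clockwise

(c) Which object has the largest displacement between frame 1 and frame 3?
the red star

(moved 11.8; next 11.2)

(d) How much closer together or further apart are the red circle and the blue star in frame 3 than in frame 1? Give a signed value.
-1.7

Distance in frame 1: 10.3. Distance in frame 3: 8.6.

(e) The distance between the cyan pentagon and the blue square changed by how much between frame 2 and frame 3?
-2.8

Distance in frame 2: 7.4. Distance in frame 3: 4.6.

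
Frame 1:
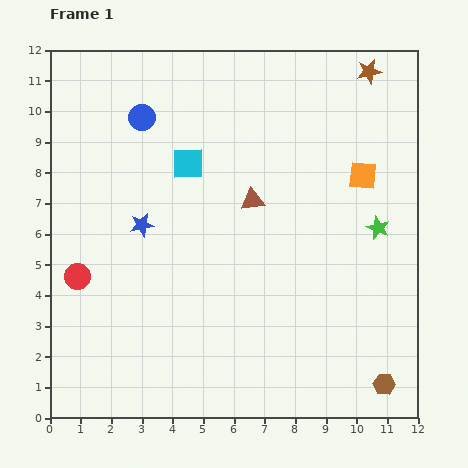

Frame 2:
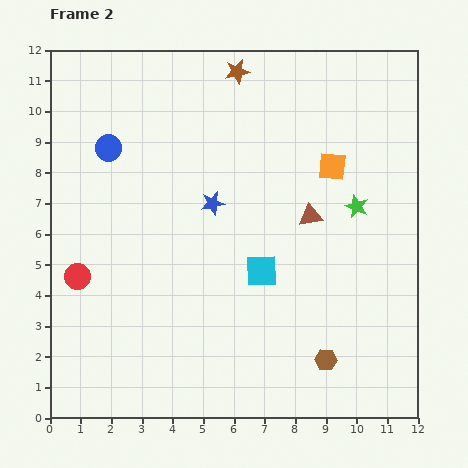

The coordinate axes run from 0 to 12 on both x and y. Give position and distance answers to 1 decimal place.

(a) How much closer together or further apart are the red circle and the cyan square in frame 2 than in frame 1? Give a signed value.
+0.8

Distance in frame 1: 5.2. Distance in frame 2: 6.0.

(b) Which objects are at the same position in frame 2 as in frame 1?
the red circle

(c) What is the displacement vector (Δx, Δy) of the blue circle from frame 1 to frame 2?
(-1.1, -1.0)

The blue circle was at (3.0, 9.8) in frame 1 and (1.9, 8.8) in frame 2.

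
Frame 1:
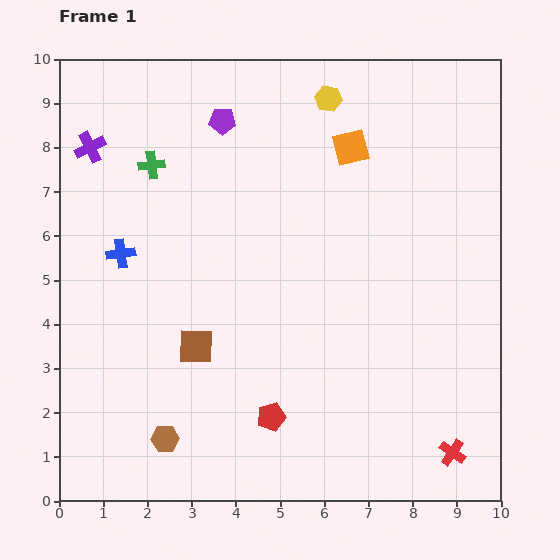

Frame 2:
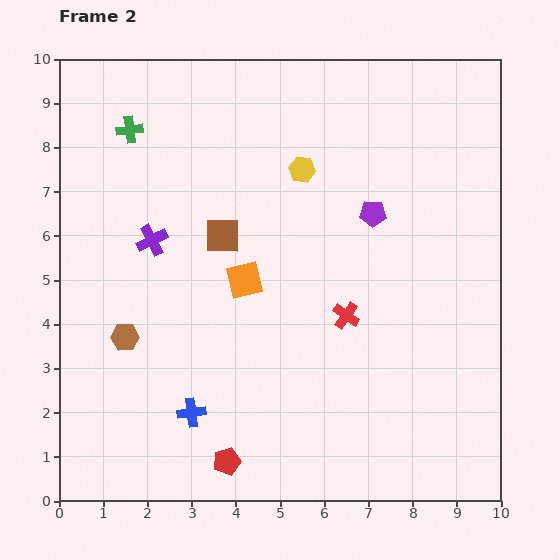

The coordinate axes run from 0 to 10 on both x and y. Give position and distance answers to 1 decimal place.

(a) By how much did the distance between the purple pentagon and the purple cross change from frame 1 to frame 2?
+1.9

Distance in frame 1: 3.1. Distance in frame 2: 5.0.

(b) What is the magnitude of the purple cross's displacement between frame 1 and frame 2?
2.5

The purple cross moved from (0.7, 8.0) to (2.1, 5.9), a distance of √(1.4² + 2.1²) ≈ 2.5.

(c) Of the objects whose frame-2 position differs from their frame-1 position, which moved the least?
the green cross

(moved 0.9)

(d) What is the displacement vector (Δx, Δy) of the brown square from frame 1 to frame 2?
(0.6, 2.5)

The brown square was at (3.1, 3.5) in frame 1 and (3.7, 6.0) in frame 2.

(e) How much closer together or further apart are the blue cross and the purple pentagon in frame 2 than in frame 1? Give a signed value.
+2.3

Distance in frame 1: 3.8. Distance in frame 2: 6.1.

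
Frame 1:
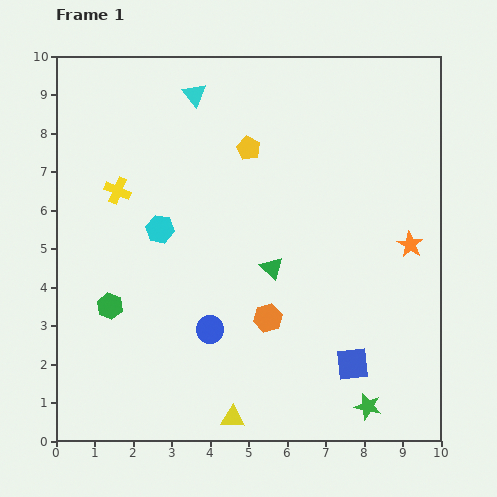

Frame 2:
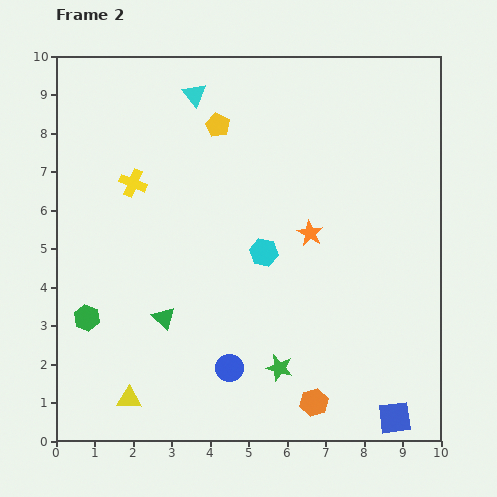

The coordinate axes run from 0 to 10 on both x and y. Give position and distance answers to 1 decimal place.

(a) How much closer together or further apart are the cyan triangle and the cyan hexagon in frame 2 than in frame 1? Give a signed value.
+0.9

Distance in frame 1: 3.6. Distance in frame 2: 4.5.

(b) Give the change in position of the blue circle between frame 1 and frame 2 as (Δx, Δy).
(0.5, -1.0)

The blue circle was at (4.0, 2.9) in frame 1 and (4.5, 1.9) in frame 2.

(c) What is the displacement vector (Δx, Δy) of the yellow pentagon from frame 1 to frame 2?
(-0.8, 0.6)

The yellow pentagon was at (5.0, 7.6) in frame 1 and (4.2, 8.2) in frame 2.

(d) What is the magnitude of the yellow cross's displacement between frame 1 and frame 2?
0.4

The yellow cross moved from (1.6, 6.5) to (2.0, 6.7), a distance of √(0.4² + 0.2²) ≈ 0.4.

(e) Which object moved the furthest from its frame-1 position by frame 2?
the green triangle

(moved 3.1; next 2.8)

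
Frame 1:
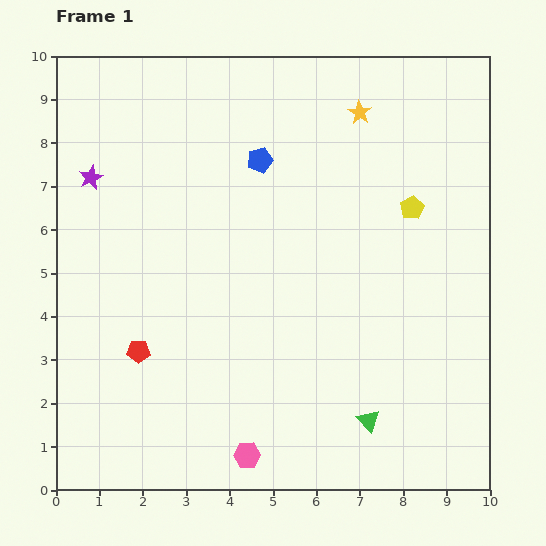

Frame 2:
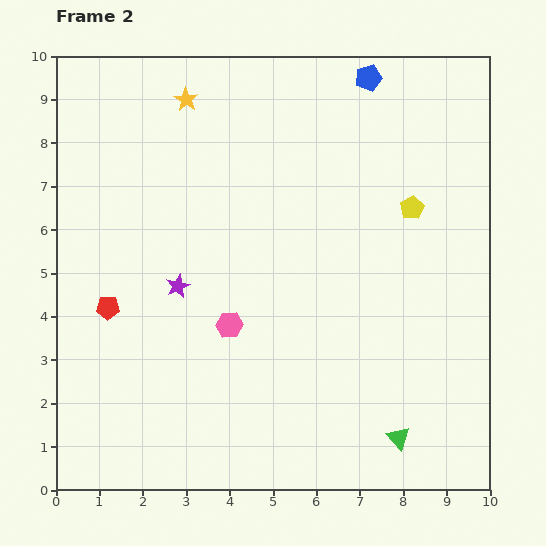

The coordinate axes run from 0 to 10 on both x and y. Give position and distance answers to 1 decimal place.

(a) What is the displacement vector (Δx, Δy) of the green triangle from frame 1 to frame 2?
(0.7, -0.4)

The green triangle was at (7.2, 1.6) in frame 1 and (7.9, 1.2) in frame 2.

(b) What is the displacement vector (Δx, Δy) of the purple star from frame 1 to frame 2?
(2.0, -2.5)

The purple star was at (0.8, 7.2) in frame 1 and (2.8, 4.7) in frame 2.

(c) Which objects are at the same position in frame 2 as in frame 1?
the yellow pentagon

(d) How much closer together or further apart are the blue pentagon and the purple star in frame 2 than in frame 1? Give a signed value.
+2.6

Distance in frame 1: 3.9. Distance in frame 2: 6.5.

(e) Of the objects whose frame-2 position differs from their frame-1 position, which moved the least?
the green triangle

(moved 0.8)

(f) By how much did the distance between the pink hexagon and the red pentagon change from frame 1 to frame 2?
-0.7

Distance in frame 1: 3.5. Distance in frame 2: 2.8.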